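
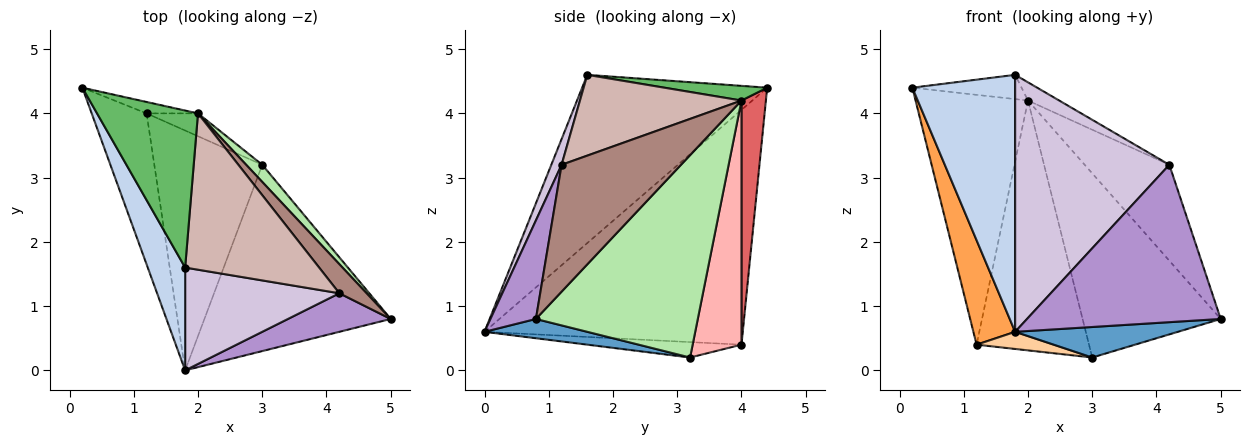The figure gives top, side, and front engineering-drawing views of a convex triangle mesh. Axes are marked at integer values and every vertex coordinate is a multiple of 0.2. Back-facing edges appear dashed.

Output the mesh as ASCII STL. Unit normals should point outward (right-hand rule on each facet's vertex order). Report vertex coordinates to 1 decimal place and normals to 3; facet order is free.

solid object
 facet normal 0.102 -0.161 -0.982
  outer loop
   vertex 3.0 3.2 0.2
   vertex 5.0 0.8 0.8
   vertex 1.8 0.0 0.6
  endloop
 endfacet
 facet normal -0.858 -0.477 0.191
  outer loop
   vertex 1.8 1.6 4.6
   vertex 0.2 4.4 4.4
   vertex 1.8 0.0 0.6
  endloop
 endfacet
 facet normal -0.962 -0.156 -0.225
  outer loop
   vertex 1.2 4.0 0.4
   vertex 1.8 0.0 0.6
   vertex 0.2 4.4 4.4
  endloop
 endfacet
 facet normal -0.141 -0.071 -0.987
  outer loop
   vertex 1.2 4.0 0.4
   vertex 3.0 3.2 0.2
   vertex 1.8 0.0 0.6
  endloop
 endfacet
 facet normal 0.142 0.151 0.978
  outer loop
   vertex 2.0 4.0 4.2
   vertex 0.2 4.4 4.4
   vertex 1.8 1.6 4.6
  endloop
 endfacet
 facet normal 0.759 0.648 0.060
  outer loop
   vertex 2.0 4.0 4.2
   vertex 5.0 0.8 0.8
   vertex 3.0 3.2 0.2
  endloop
 endfacet
 facet normal 0.212 0.976 -0.045
  outer loop
   vertex 2.0 4.0 4.2
   vertex 1.2 4.0 0.4
   vertex 0.2 4.4 4.4
  endloop
 endfacet
 facet normal 0.397 0.914 -0.084
  outer loop
   vertex 2.0 4.0 4.2
   vertex 3.0 3.2 0.2
   vertex 1.2 4.0 0.4
  endloop
 endfacet
 facet normal 0.222 -0.947 0.232
  outer loop
   vertex 4.2 1.2 3.2
   vertex 1.8 0.0 0.6
   vertex 5.0 0.8 0.8
  endloop
 endfacet
 facet normal 0.062 -0.927 0.371
  outer loop
   vertex 4.2 1.2 3.2
   vertex 1.8 1.6 4.6
   vertex 1.8 0.0 0.6
  endloop
 endfacet
 facet normal 0.804 0.570 0.173
  outer loop
   vertex 4.2 1.2 3.2
   vertex 5.0 0.8 0.8
   vertex 2.0 4.0 4.2
  endloop
 endfacet
 facet normal 0.514 0.099 0.852
  outer loop
   vertex 4.2 1.2 3.2
   vertex 2.0 4.0 4.2
   vertex 1.8 1.6 4.6
  endloop
 endfacet
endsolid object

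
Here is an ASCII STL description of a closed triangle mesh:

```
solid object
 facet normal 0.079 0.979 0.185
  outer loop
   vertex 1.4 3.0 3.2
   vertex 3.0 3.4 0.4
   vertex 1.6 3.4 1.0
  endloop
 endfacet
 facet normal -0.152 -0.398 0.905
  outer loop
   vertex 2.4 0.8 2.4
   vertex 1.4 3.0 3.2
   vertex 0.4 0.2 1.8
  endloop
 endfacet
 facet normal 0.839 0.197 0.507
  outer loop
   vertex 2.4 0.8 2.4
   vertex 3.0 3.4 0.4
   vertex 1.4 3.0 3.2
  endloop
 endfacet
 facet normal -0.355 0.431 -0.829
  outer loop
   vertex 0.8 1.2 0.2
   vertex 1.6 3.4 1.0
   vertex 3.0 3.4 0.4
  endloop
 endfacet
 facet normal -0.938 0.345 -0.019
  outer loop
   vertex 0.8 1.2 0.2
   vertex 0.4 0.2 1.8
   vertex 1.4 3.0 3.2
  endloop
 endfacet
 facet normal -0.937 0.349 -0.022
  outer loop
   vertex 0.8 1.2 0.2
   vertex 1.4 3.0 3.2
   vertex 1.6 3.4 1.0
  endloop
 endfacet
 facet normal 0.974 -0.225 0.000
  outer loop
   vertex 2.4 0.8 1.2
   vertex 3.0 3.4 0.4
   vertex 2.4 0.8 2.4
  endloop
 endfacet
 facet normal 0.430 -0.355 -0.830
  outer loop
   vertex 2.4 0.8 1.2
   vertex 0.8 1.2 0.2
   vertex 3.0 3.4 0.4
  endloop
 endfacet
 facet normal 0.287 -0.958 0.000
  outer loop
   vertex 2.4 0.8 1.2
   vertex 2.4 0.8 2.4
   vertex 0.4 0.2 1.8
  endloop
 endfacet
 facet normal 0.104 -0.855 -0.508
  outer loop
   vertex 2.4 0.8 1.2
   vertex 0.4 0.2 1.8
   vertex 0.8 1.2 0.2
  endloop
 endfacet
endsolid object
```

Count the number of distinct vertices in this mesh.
7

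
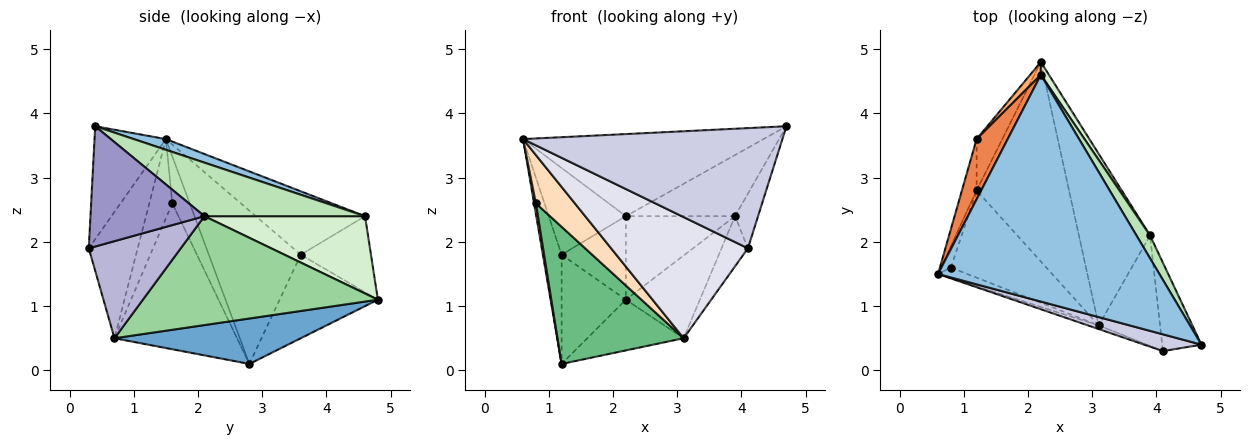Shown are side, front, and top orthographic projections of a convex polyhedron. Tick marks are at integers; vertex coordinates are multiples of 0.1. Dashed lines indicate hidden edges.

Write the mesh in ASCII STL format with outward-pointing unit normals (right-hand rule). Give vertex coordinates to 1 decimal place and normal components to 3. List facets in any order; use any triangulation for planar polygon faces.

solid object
 facet normal 0.430 0.222 -0.875
  outer loop
   vertex 3.1 0.7 0.5
   vertex 1.2 2.8 0.1
   vertex 2.2 4.8 1.1
  endloop
 endfacet
 facet normal 0.045 0.340 0.939
  outer loop
   vertex 2.2 4.6 2.4
   vertex 0.6 1.5 3.6
   vertex 4.7 0.4 3.8
  endloop
 endfacet
 facet normal -0.976 0.199 -0.093
  outer loop
   vertex 1.2 3.6 1.8
   vertex 1.2 2.8 0.1
   vertex 0.6 1.5 3.6
  endloop
 endfacet
 facet normal -0.811 0.530 -0.249
  outer loop
   vertex 1.2 3.6 1.8
   vertex 2.2 4.8 1.1
   vertex 1.2 2.8 0.1
  endloop
 endfacet
 facet normal -0.758 0.535 0.372
  outer loop
   vertex 1.2 3.6 1.8
   vertex 0.6 1.5 3.6
   vertex 2.2 4.6 2.4
  endloop
 endfacet
 facet normal -0.734 0.672 0.103
  outer loop
   vertex 1.2 3.6 1.8
   vertex 2.2 4.6 2.4
   vertex 2.2 4.8 1.1
  endloop
 endfacet
 facet normal -0.973 -0.102 -0.205
  outer loop
   vertex 0.8 1.6 2.6
   vertex 0.6 1.5 3.6
   vertex 1.2 2.8 0.1
  endloop
 endfacet
 facet normal -0.500 -0.846 -0.185
  outer loop
   vertex 0.8 1.6 2.6
   vertex 3.1 0.7 0.5
   vertex 0.6 1.5 3.6
  endloop
 endfacet
 facet normal -0.634 -0.653 -0.415
  outer loop
   vertex 0.8 1.6 2.6
   vertex 1.2 2.8 0.1
   vertex 3.1 0.7 0.5
  endloop
 endfacet
 facet normal 0.810 0.255 -0.529
  outer loop
   vertex 3.9 2.1 2.4
   vertex 3.1 0.7 0.5
   vertex 2.2 4.8 1.1
  endloop
 endfacet
 facet normal 0.809 0.550 0.206
  outer loop
   vertex 3.9 2.1 2.4
   vertex 2.2 4.6 2.4
   vertex 4.7 0.4 3.8
  endloop
 endfacet
 facet normal 0.824 0.560 0.086
  outer loop
   vertex 3.9 2.1 2.4
   vertex 2.2 4.8 1.1
   vertex 2.2 4.6 2.4
  endloop
 endfacet
 facet normal 0.934 0.188 -0.305
  outer loop
   vertex 4.1 0.3 1.9
   vertex 3.9 2.1 2.4
   vertex 4.7 0.4 3.8
  endloop
 endfacet
 facet normal 0.821 0.236 -0.519
  outer loop
   vertex 4.1 0.3 1.9
   vertex 3.1 0.7 0.5
   vertex 3.9 2.1 2.4
  endloop
 endfacet
 facet normal -0.263 -0.956 0.133
  outer loop
   vertex 4.1 0.3 1.9
   vertex 4.7 0.4 3.8
   vertex 0.6 1.5 3.6
  endloop
 endfacet
 facet normal -0.337 -0.941 -0.029
  outer loop
   vertex 4.1 0.3 1.9
   vertex 0.6 1.5 3.6
   vertex 3.1 0.7 0.5
  endloop
 endfacet
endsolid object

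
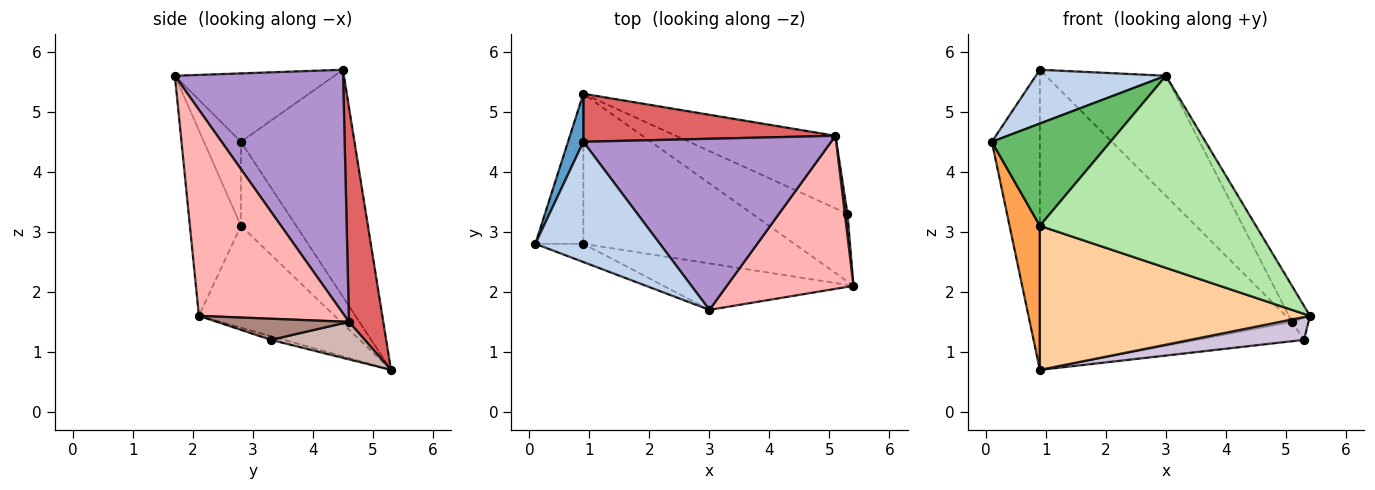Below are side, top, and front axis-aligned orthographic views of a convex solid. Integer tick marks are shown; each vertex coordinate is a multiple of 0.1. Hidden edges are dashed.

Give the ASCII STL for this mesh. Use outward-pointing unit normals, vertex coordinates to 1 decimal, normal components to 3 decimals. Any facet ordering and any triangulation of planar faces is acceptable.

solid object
 facet normal -0.919 0.389 0.062
  outer loop
   vertex 0.9 4.5 5.7
   vertex 0.9 5.3 0.7
   vertex 0.1 2.8 4.5
  endloop
 endfacet
 facet normal -0.448 -0.365 0.816
  outer loop
   vertex 3.0 1.7 5.6
   vertex 0.9 4.5 5.7
   vertex 0.1 2.8 4.5
  endloop
 endfacet
 facet normal -0.784 -0.430 -0.448
  outer loop
   vertex 0.9 2.8 3.1
   vertex 0.1 2.8 4.5
   vertex 0.9 5.3 0.7
  endloop
 endfacet
 facet normal -0.329 -0.654 -0.681
  outer loop
   vertex 0.9 2.8 3.1
   vertex 0.9 5.3 0.7
   vertex 5.4 2.1 1.6
  endloop
 endfacet
 facet normal -0.293 -0.941 -0.168
  outer loop
   vertex 0.9 2.8 3.1
   vertex 3.0 1.7 5.6
   vertex 0.1 2.8 4.5
  endloop
 endfacet
 facet normal -0.224 -0.947 -0.229
  outer loop
   vertex 0.9 2.8 3.1
   vertex 5.4 2.1 1.6
   vertex 3.0 1.7 5.6
  endloop
 endfacet
 facet normal 0.133 0.979 0.157
  outer loop
   vertex 5.1 4.6 1.5
   vertex 0.9 5.3 0.7
   vertex 0.9 4.5 5.7
  endloop
 endfacet
 facet normal 0.846 0.122 0.520
  outer loop
   vertex 5.1 4.6 1.5
   vertex 3.0 1.7 5.6
   vertex 5.4 2.1 1.6
  endloop
 endfacet
 facet normal 0.627 0.447 0.638
  outer loop
   vertex 5.1 4.6 1.5
   vertex 0.9 4.5 5.7
   vertex 3.0 1.7 5.6
  endloop
 endfacet
 facet normal -0.037 -0.319 -0.947
  outer loop
   vertex 5.3 3.3 1.2
   vertex 5.4 2.1 1.6
   vertex 0.9 5.3 0.7
  endloop
 endfacet
 facet normal 0.985 0.123 0.123
  outer loop
   vertex 5.3 3.3 1.2
   vertex 5.1 4.6 1.5
   vertex 5.4 2.1 1.6
  endloop
 endfacet
 facet normal 0.221 0.251 -0.942
  outer loop
   vertex 5.3 3.3 1.2
   vertex 0.9 5.3 0.7
   vertex 5.1 4.6 1.5
  endloop
 endfacet
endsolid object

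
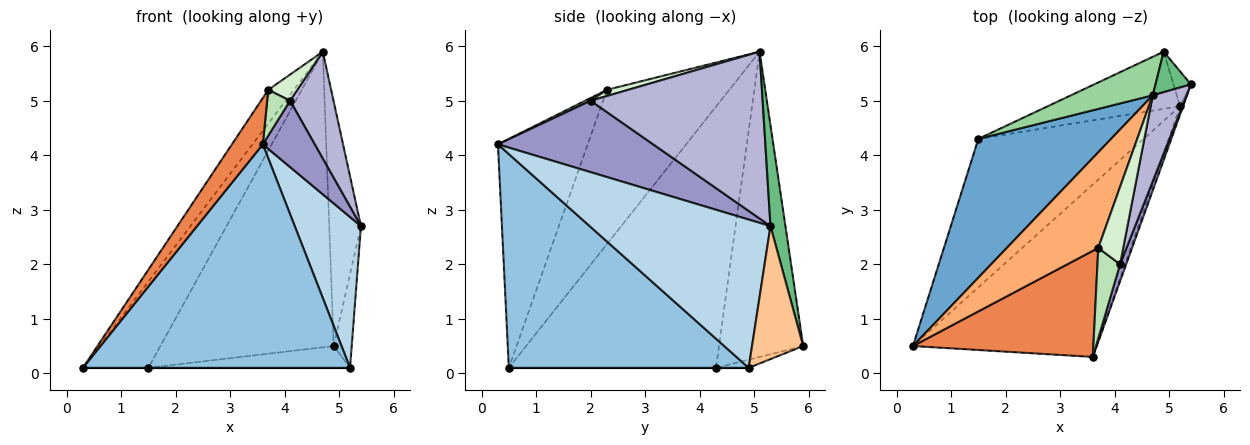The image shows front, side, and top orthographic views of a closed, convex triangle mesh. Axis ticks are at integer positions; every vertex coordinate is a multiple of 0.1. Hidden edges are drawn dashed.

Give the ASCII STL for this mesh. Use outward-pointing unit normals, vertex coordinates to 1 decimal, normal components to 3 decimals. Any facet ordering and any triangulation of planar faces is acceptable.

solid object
 facet normal -0.858 0.271 0.436
  outer loop
   vertex 1.5 4.3 0.1
   vertex 0.3 0.5 0.1
   vertex 4.7 5.1 5.9
  endloop
 endfacet
 facet normal 0.579 -0.645 -0.498
  outer loop
   vertex 5.2 4.9 0.1
   vertex 3.6 0.3 4.2
   vertex 0.3 0.5 0.1
  endloop
 endfacet
 facet normal 0.939 -0.344 -0.019
  outer loop
   vertex 5.2 4.9 0.1
   vertex 5.4 5.3 2.7
   vertex 3.6 0.3 4.2
  endloop
 endfacet
 facet normal 0.000 0.000 -1.000
  outer loop
   vertex 5.2 4.9 0.1
   vertex 0.3 0.5 0.1
   vertex 1.5 4.3 0.1
  endloop
 endfacet
 facet normal -0.758 -0.261 0.598
  outer loop
   vertex 3.7 2.3 5.2
   vertex 0.3 0.5 0.1
   vertex 3.6 0.3 4.2
  endloop
 endfacet
 facet normal -0.847 0.177 0.502
  outer loop
   vertex 3.7 2.3 5.2
   vertex 4.7 5.1 5.9
   vertex 0.3 0.5 0.1
  endloop
 endfacet
 facet normal 0.936 0.330 -0.123
  outer loop
   vertex 4.9 5.9 0.5
   vertex 5.4 5.3 2.7
   vertex 5.2 4.9 0.1
  endloop
 endfacet
 facet normal -0.058 0.356 -0.933
  outer loop
   vertex 4.9 5.9 0.5
   vertex 5.2 4.9 0.1
   vertex 1.5 4.3 0.1
  endloop
 endfacet
 facet normal 0.422 0.895 0.148
  outer loop
   vertex 4.9 5.9 0.5
   vertex 4.7 5.1 5.9
   vertex 5.4 5.3 2.7
  endloop
 endfacet
 facet normal -0.434 0.893 0.116
  outer loop
   vertex 4.9 5.9 0.5
   vertex 1.5 4.3 0.1
   vertex 4.7 5.1 5.9
  endloop
 endfacet
 facet normal 0.107 -0.449 0.887
  outer loop
   vertex 4.1 2.0 5.0
   vertex 3.7 2.3 5.2
   vertex 3.6 0.3 4.2
  endloop
 endfacet
 facet normal 0.227 -0.312 0.923
  outer loop
   vertex 4.1 2.0 5.0
   vertex 4.7 5.1 5.9
   vertex 3.7 2.3 5.2
  endloop
 endfacet
 facet normal 0.945 -0.316 0.081
  outer loop
   vertex 4.1 2.0 5.0
   vertex 3.6 0.3 4.2
   vertex 5.4 5.3 2.7
  endloop
 endfacet
 facet normal 0.951 -0.240 0.193
  outer loop
   vertex 4.1 2.0 5.0
   vertex 5.4 5.3 2.7
   vertex 4.7 5.1 5.9
  endloop
 endfacet
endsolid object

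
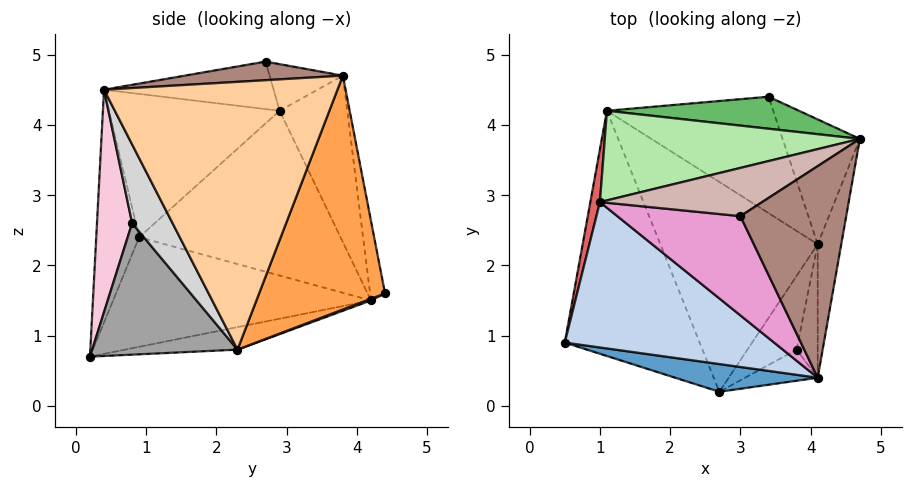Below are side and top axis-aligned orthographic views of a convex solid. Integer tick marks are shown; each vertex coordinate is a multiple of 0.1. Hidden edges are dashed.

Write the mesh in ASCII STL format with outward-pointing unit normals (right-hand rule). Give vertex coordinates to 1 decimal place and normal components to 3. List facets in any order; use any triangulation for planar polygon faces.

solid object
 facet normal -0.209 -0.969 0.128
  outer loop
   vertex 4.1 0.4 4.5
   vertex 0.5 0.9 2.4
   vertex 2.7 0.2 0.7
  endloop
 endfacet
 facet normal -0.484 -0.515 0.707
  outer loop
   vertex 1.0 2.9 4.2
   vertex 0.5 0.9 2.4
   vertex 4.1 0.4 4.5
  endloop
 endfacet
 facet normal 0.870 0.400 -0.288
  outer loop
   vertex 4.1 2.3 0.8
   vertex 3.4 4.4 1.6
   vertex 4.7 3.8 4.7
  endloop
 endfacet
 facet normal 0.982 -0.168 -0.086
  outer loop
   vertex 4.1 2.3 0.8
   vertex 4.7 3.8 4.7
   vertex 4.1 0.4 4.5
  endloop
 endfacet
 facet normal -0.094 0.969 0.227
  outer loop
   vertex 1.1 4.2 1.5
   vertex 4.7 3.8 4.7
   vertex 3.4 4.4 1.6
  endloop
 endfacet
 facet normal -0.268 0.872 0.410
  outer loop
   vertex 1.1 4.2 1.5
   vertex 1.0 2.9 4.2
   vertex 4.7 3.8 4.7
  endloop
 endfacet
 facet normal -0.979 0.194 0.057
  outer loop
   vertex 1.1 4.2 1.5
   vertex 0.5 0.9 2.4
   vertex 1.0 2.9 4.2
  endloop
 endfacet
 facet normal -0.628 -0.097 -0.772
  outer loop
   vertex 1.1 4.2 1.5
   vertex 2.7 0.2 0.7
   vertex 0.5 0.9 2.4
  endloop
 endfacet
 facet normal -0.140 0.140 -0.980
  outer loop
   vertex 1.1 4.2 1.5
   vertex 4.1 2.3 0.8
   vertex 2.7 0.2 0.7
  endloop
 endfacet
 facet normal 0.009 0.359 -0.933
  outer loop
   vertex 1.1 4.2 1.5
   vertex 3.4 4.4 1.6
   vertex 4.1 2.3 0.8
  endloop
 endfacet
 facet normal 0.172 -0.088 0.981
  outer loop
   vertex 3.0 2.7 4.9
   vertex 4.1 0.4 4.5
   vertex 4.7 3.8 4.7
  endloop
 endfacet
 facet normal -0.237 0.516 0.824
  outer loop
   vertex 3.0 2.7 4.9
   vertex 4.7 3.8 4.7
   vertex 1.0 2.9 4.2
  endloop
 endfacet
 facet normal -0.341 -0.317 0.885
  outer loop
   vertex 3.0 2.7 4.9
   vertex 1.0 2.9 4.2
   vertex 4.1 0.4 4.5
  endloop
 endfacet
 facet normal 0.757 -0.605 -0.247
  outer loop
   vertex 3.8 0.8 2.6
   vertex 4.1 0.4 4.5
   vertex 2.7 0.2 0.7
  endloop
 endfacet
 facet normal 0.800 -0.519 -0.299
  outer loop
   vertex 3.8 0.8 2.6
   vertex 2.7 0.2 0.7
   vertex 4.1 2.3 0.8
  endloop
 endfacet
 facet normal 0.863 -0.450 -0.231
  outer loop
   vertex 3.8 0.8 2.6
   vertex 4.1 2.3 0.8
   vertex 4.1 0.4 4.5
  endloop
 endfacet
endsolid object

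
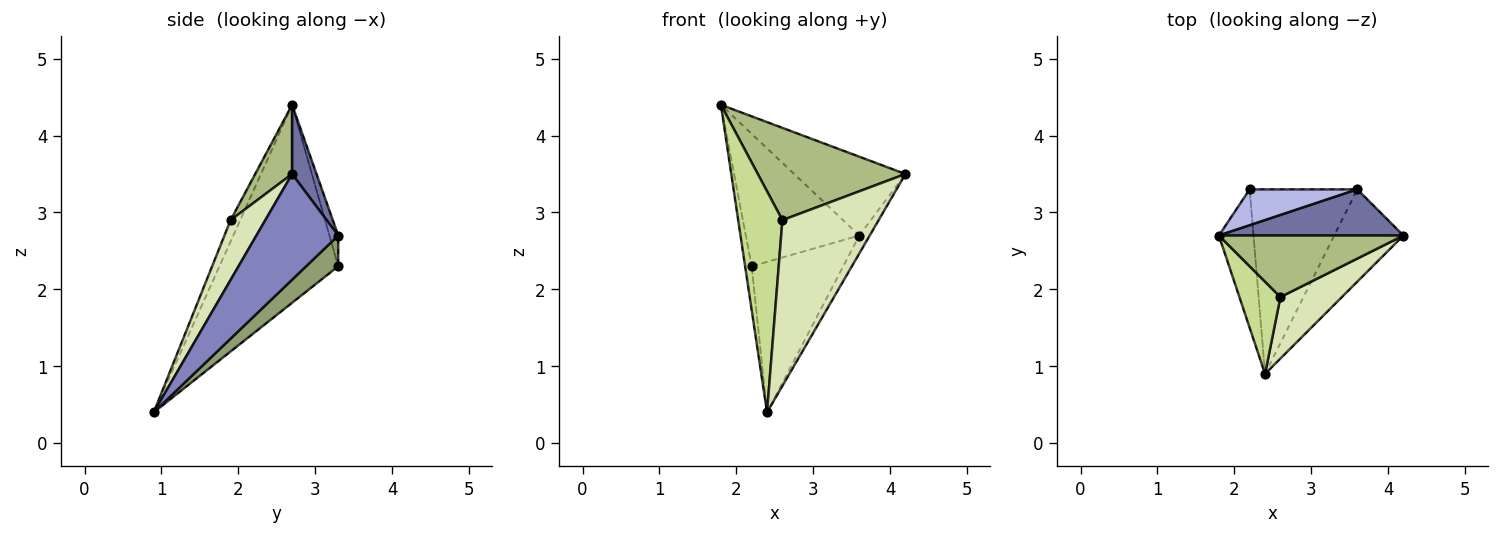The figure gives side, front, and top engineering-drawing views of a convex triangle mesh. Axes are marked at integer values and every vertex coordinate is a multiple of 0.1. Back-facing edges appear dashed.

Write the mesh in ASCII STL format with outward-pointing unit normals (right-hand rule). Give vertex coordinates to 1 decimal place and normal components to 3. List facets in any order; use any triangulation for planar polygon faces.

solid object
 facet normal 0.186 0.848 0.496
  outer loop
   vertex 3.6 3.3 2.7
   vertex 1.8 2.7 4.4
   vertex 4.2 2.7 3.5
  endloop
 endfacet
 facet normal 0.832 0.106 -0.545
  outer loop
   vertex 3.6 3.3 2.7
   vertex 4.2 2.7 3.5
   vertex 2.4 0.9 0.4
  endloop
 endfacet
 facet normal -0.984 0.054 -0.172
  outer loop
   vertex 2.2 3.3 2.3
   vertex 2.4 0.9 0.4
   vertex 1.8 2.7 4.4
  endloop
 endfacet
 facet normal -0.075 0.963 0.261
  outer loop
   vertex 2.2 3.3 2.3
   vertex 1.8 2.7 4.4
   vertex 3.6 3.3 2.7
  endloop
 endfacet
 facet normal 0.216 0.617 -0.757
  outer loop
   vertex 2.2 3.3 2.3
   vertex 3.6 3.3 2.7
   vertex 2.4 0.9 0.4
  endloop
 endfacet
 facet normal 0.204 -0.815 0.543
  outer loop
   vertex 2.6 1.9 2.9
   vertex 4.2 2.7 3.5
   vertex 1.8 2.7 4.4
  endloop
 endfacet
 facet normal -0.197 -0.905 0.378
  outer loop
   vertex 2.6 1.9 2.9
   vertex 1.8 2.7 4.4
   vertex 2.4 0.9 0.4
  endloop
 endfacet
 facet normal 0.320 -0.888 0.330
  outer loop
   vertex 2.6 1.9 2.9
   vertex 2.4 0.9 0.4
   vertex 4.2 2.7 3.5
  endloop
 endfacet
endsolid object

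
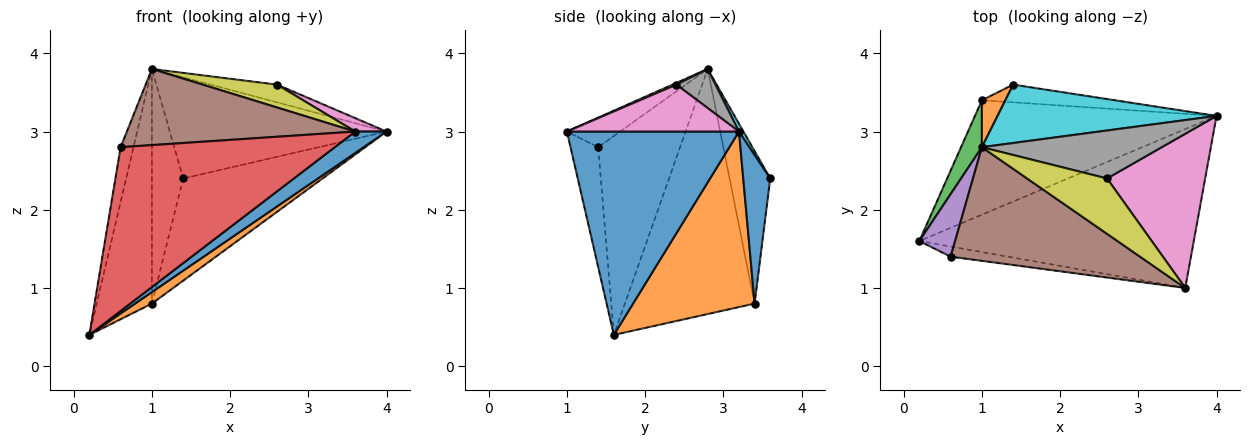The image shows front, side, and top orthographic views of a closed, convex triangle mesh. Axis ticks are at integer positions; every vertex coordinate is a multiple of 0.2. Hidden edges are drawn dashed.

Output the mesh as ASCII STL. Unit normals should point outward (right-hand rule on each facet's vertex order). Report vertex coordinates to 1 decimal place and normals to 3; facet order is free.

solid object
 facet normal 0.592 -0.108 -0.799
  outer loop
   vertex 3.6 1.0 3.0
   vertex 0.2 1.6 0.4
   vertex 4.0 3.2 3.0
  endloop
 endfacet
 facet normal 0.586 -0.081 -0.806
  outer loop
   vertex 1.0 3.4 0.8
   vertex 4.0 3.2 3.0
   vertex 0.2 1.6 0.4
  endloop
 endfacet
 facet normal -0.917 0.390 0.078
  outer loop
   vertex 1.0 3.4 0.8
   vertex 0.2 1.6 0.4
   vertex 1.0 2.8 3.8
  endloop
 endfacet
 facet normal -0.128 -0.990 -0.061
  outer loop
   vertex 0.6 1.4 2.8
   vertex 0.2 1.6 0.4
   vertex 3.6 1.0 3.0
  endloop
 endfacet
 facet normal -0.973 0.153 0.175
  outer loop
   vertex 0.6 1.4 2.8
   vertex 1.0 2.8 3.8
   vertex 0.2 1.6 0.4
  endloop
 endfacet
 facet normal -0.129 -0.552 0.824
  outer loop
   vertex 0.6 1.4 2.8
   vertex 3.6 1.0 3.0
   vertex 1.0 2.8 3.8
  endloop
 endfacet
 facet normal 0.430 -0.078 0.899
  outer loop
   vertex 2.6 2.4 3.6
   vertex 3.6 1.0 3.0
   vertex 4.0 3.2 3.0
  endloop
 endfacet
 facet normal 0.200 0.340 0.919
  outer loop
   vertex 2.6 2.4 3.6
   vertex 4.0 3.2 3.0
   vertex 1.0 2.8 3.8
  endloop
 endfacet
 facet normal 0.020 -0.382 0.924
  outer loop
   vertex 2.6 2.4 3.6
   vertex 1.0 2.8 3.8
   vertex 3.6 1.0 3.0
  endloop
 endfacet
 facet normal 0.018 0.866 0.500
  outer loop
   vertex 1.4 3.6 2.4
   vertex 1.0 2.8 3.8
   vertex 4.0 3.2 3.0
  endloop
 endfacet
 facet normal 0.188 0.968 -0.168
  outer loop
   vertex 1.4 3.6 2.4
   vertex 4.0 3.2 3.0
   vertex 1.0 3.4 0.8
  endloop
 endfacet
 facet normal -0.787 0.605 0.121
  outer loop
   vertex 1.4 3.6 2.4
   vertex 1.0 3.4 0.8
   vertex 1.0 2.8 3.8
  endloop
 endfacet
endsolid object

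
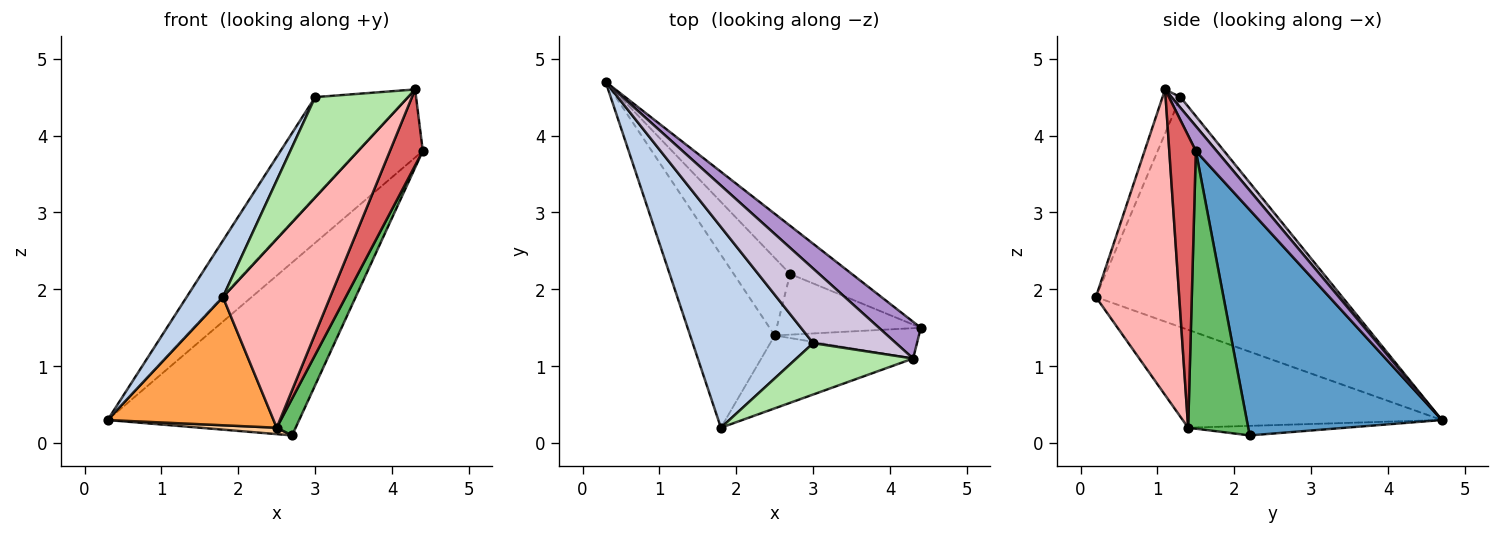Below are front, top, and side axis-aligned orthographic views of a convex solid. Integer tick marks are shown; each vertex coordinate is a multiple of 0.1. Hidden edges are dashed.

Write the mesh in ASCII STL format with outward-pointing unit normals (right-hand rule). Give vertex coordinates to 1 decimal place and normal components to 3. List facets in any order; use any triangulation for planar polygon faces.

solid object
 facet normal 0.700 0.688 -0.192
  outer loop
   vertex 2.7 2.2 0.1
   vertex 0.3 4.7 0.3
   vertex 4.4 1.5 3.8
  endloop
 endfacet
 facet normal -0.878 -0.129 0.460
  outer loop
   vertex 3.0 1.3 4.5
   vertex 0.3 4.7 0.3
   vertex 1.8 0.2 1.9
  endloop
 endfacet
 facet normal -0.681 -0.436 -0.588
  outer loop
   vertex 2.5 1.4 0.2
   vertex 1.8 0.2 1.9
   vertex 0.3 4.7 0.3
  endloop
 endfacet
 facet normal -0.166 -0.081 -0.983
  outer loop
   vertex 2.5 1.4 0.2
   vertex 0.3 4.7 0.3
   vertex 2.7 2.2 0.1
  endloop
 endfacet
 facet normal 0.855 -0.269 -0.444
  outer loop
   vertex 2.5 1.4 0.2
   vertex 2.7 2.2 0.1
   vertex 4.4 1.5 3.8
  endloop
 endfacet
 facet normal -0.170 -0.877 0.449
  outer loop
   vertex 4.3 1.1 4.6
   vertex 3.0 1.3 4.5
   vertex 1.8 0.2 1.9
  endloop
 endfacet
 facet normal 0.600 -0.743 -0.296
  outer loop
   vertex 4.3 1.1 4.6
   vertex 2.5 1.4 0.2
   vertex 4.4 1.5 3.8
  endloop
 endfacet
 facet normal 0.587 -0.755 -0.292
  outer loop
   vertex 4.3 1.1 4.6
   vertex 1.8 0.2 1.9
   vertex 2.5 1.4 0.2
  endloop
 endfacet
 facet normal 0.271 0.847 0.457
  outer loop
   vertex 4.3 1.1 4.6
   vertex 4.4 1.5 3.8
   vertex 0.3 4.7 0.3
  endloop
 endfacet
 facet normal 0.077 0.799 0.597
  outer loop
   vertex 4.3 1.1 4.6
   vertex 0.3 4.7 0.3
   vertex 3.0 1.3 4.5
  endloop
 endfacet
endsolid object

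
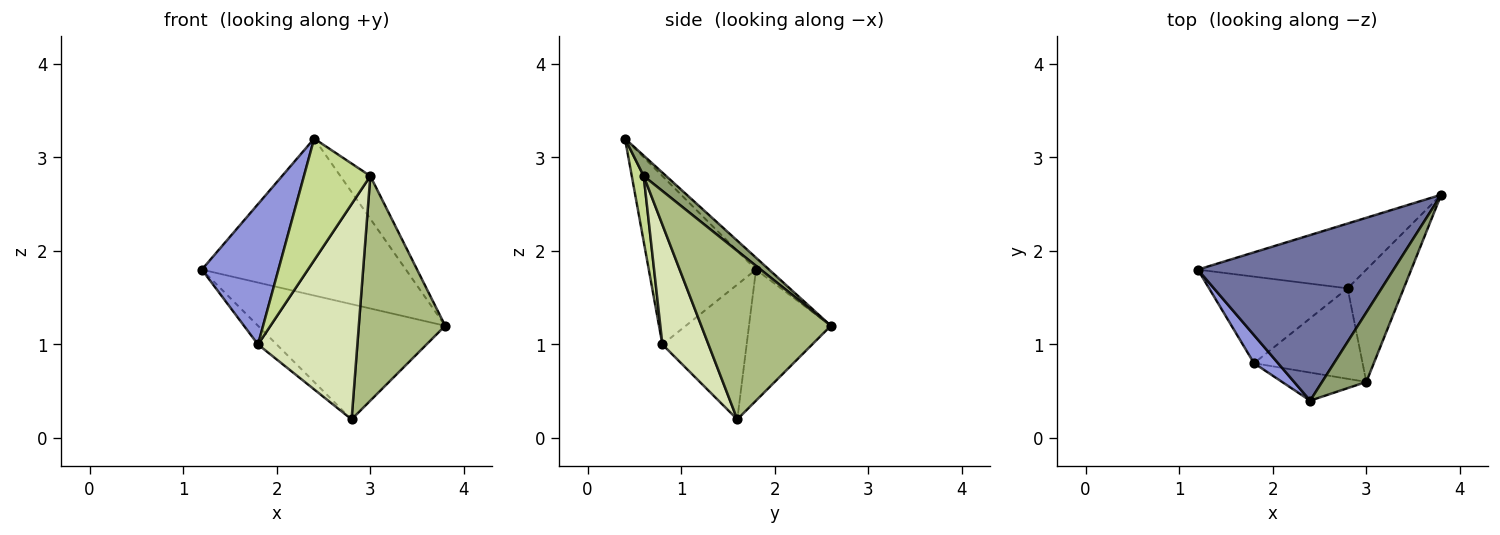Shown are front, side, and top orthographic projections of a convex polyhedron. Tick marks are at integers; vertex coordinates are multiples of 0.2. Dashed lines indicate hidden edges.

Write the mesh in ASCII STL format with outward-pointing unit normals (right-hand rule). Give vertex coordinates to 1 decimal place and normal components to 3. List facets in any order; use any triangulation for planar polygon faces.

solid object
 facet normal -0.044 0.687 0.725
  outer loop
   vertex 2.4 0.4 3.2
   vertex 3.8 2.6 1.2
   vertex 1.2 1.8 1.8
  endloop
 endfacet
 facet normal -0.356 0.814 -0.458
  outer loop
   vertex 2.8 1.6 0.2
   vertex 1.2 1.8 1.8
   vertex 3.8 2.6 1.2
  endloop
 endfacet
 facet normal -0.808 -0.577 0.115
  outer loop
   vertex 1.8 0.8 1.0
   vertex 2.4 0.4 3.2
   vertex 1.2 1.8 1.8
  endloop
 endfacet
 facet normal -0.689 0.153 -0.708
  outer loop
   vertex 1.8 0.8 1.0
   vertex 1.2 1.8 1.8
   vertex 2.8 1.6 0.2
  endloop
 endfacet
 facet normal 0.366 0.488 0.793
  outer loop
   vertex 3.0 0.6 2.8
   vertex 3.8 2.6 1.2
   vertex 2.4 0.4 3.2
  endloop
 endfacet
 facet normal 0.802 -0.535 -0.267
  outer loop
   vertex 3.0 0.6 2.8
   vertex 2.8 1.6 0.2
   vertex 3.8 2.6 1.2
  endloop
 endfacet
 facet normal 0.172 -0.960 -0.221
  outer loop
   vertex 3.0 0.6 2.8
   vertex 2.4 0.4 3.2
   vertex 1.8 0.8 1.0
  endloop
 endfacet
 facet normal 0.393 -0.848 -0.356
  outer loop
   vertex 3.0 0.6 2.8
   vertex 1.8 0.8 1.0
   vertex 2.8 1.6 0.2
  endloop
 endfacet
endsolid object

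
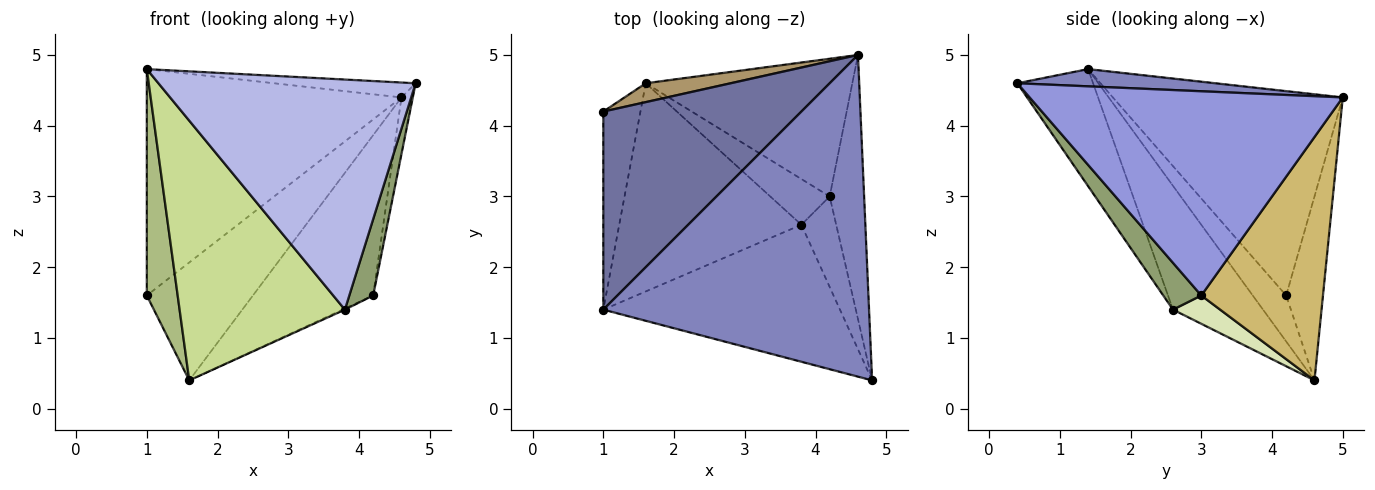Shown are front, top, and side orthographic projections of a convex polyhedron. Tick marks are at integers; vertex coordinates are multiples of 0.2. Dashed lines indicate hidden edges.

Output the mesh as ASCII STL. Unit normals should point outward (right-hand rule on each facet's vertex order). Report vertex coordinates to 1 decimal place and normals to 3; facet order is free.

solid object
 facet normal -0.562 0.622 0.545
  outer loop
   vertex 1.0 1.4 4.8
   vertex 4.6 5.0 4.4
   vertex 1.0 4.2 1.6
  endloop
 endfacet
 facet normal 0.065 0.046 0.997
  outer loop
   vertex 1.0 1.4 4.8
   vertex 4.8 0.4 4.6
   vertex 4.6 5.0 4.4
  endloop
 endfacet
 facet normal 0.985 0.036 -0.166
  outer loop
   vertex 4.2 3.0 1.6
   vertex 4.6 5.0 4.4
   vertex 4.8 0.4 4.6
  endloop
 endfacet
 facet normal -0.245 -0.833 -0.496
  outer loop
   vertex 3.8 2.6 1.4
   vertex 4.8 0.4 4.6
   vertex 1.0 1.4 4.8
  endloop
 endfacet
 facet normal 0.716 -0.450 -0.533
  outer loop
   vertex 3.8 2.6 1.4
   vertex 4.2 3.0 1.6
   vertex 4.8 0.4 4.6
  endloop
 endfacet
 facet normal -0.632 -0.583 -0.510
  outer loop
   vertex 1.6 4.6 0.4
   vertex 1.0 1.4 4.8
   vertex 1.0 4.2 1.6
  endloop
 endfacet
 facet normal -0.391 -0.718 -0.576
  outer loop
   vertex 1.6 4.6 0.4
   vertex 3.8 2.6 1.4
   vertex 1.0 1.4 4.8
  endloop
 endfacet
 facet normal 0.430 0.021 -0.903
  outer loop
   vertex 1.6 4.6 0.4
   vertex 4.2 3.0 1.6
   vertex 3.8 2.6 1.4
  endloop
 endfacet
 facet normal -0.324 0.934 0.149
  outer loop
   vertex 1.6 4.6 0.4
   vertex 1.0 4.2 1.6
   vertex 4.6 5.0 4.4
  endloop
 endfacet
 facet normal 0.609 0.602 -0.517
  outer loop
   vertex 1.6 4.6 0.4
   vertex 4.6 5.0 4.4
   vertex 4.2 3.0 1.6
  endloop
 endfacet
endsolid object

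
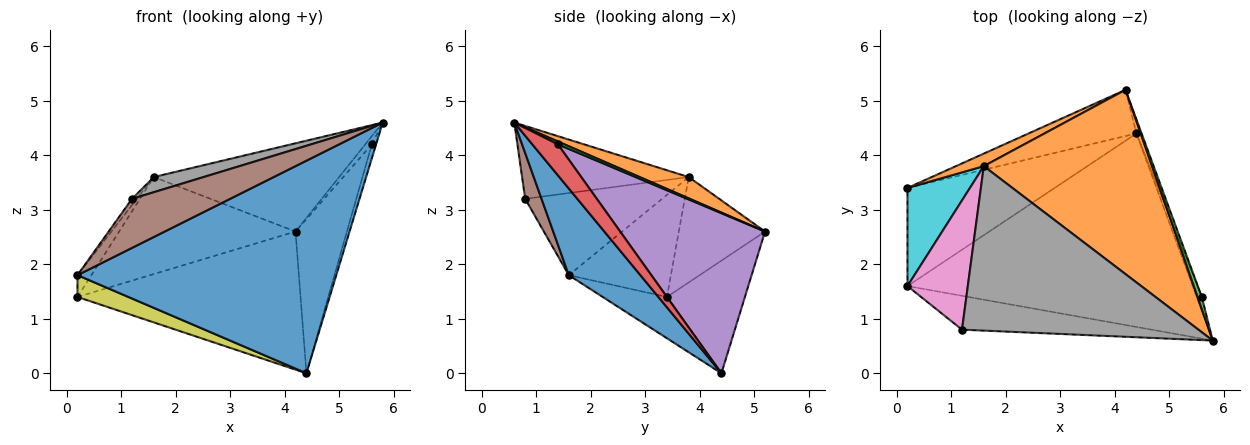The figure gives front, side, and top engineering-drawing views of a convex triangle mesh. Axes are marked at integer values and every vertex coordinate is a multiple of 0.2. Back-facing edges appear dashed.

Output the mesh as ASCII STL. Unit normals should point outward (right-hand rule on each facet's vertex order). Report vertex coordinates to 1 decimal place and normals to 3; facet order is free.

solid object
 facet normal 0.200 -0.725 -0.659
  outer loop
   vertex 4.4 4.4 0.0
   vertex 5.8 0.6 4.6
   vertex 0.2 1.6 1.8
  endloop
 endfacet
 facet normal 0.114 0.429 0.896
  outer loop
   vertex 1.6 3.8 3.6
   vertex 5.8 0.6 4.6
   vertex 4.2 5.2 2.6
  endloop
 endfacet
 facet normal 0.485 0.485 0.728
  outer loop
   vertex 5.6 1.4 4.2
   vertex 4.2 5.2 2.6
   vertex 5.8 0.6 4.6
  endloop
 endfacet
 facet normal 0.973 0.162 -0.162
  outer loop
   vertex 5.6 1.4 4.2
   vertex 5.8 0.6 4.6
   vertex 4.4 4.4 0.0
  endloop
 endfacet
 facet normal 0.942 0.334 -0.030
  outer loop
   vertex 5.6 1.4 4.2
   vertex 4.4 4.4 0.0
   vertex 4.2 5.2 2.6
  endloop
 endfacet
 facet normal 0.136 -0.815 -0.563
  outer loop
   vertex 1.2 0.8 3.2
   vertex 0.2 1.6 1.8
   vertex 5.8 0.6 4.6
  endloop
 endfacet
 facet normal -0.806 0.029 0.592
  outer loop
   vertex 1.2 0.8 3.2
   vertex 1.6 3.8 3.6
   vertex 0.2 1.6 1.8
  endloop
 endfacet
 facet normal -0.294 -0.088 0.952
  outer loop
   vertex 1.2 0.8 3.2
   vertex 5.8 0.6 4.6
   vertex 1.6 3.8 3.6
  endloop
 endfacet
 facet normal -0.264 -0.209 -0.942
  outer loop
   vertex 0.2 3.4 1.4
   vertex 4.4 4.4 0.0
   vertex 0.2 1.6 1.8
  endloop
 endfacet
 facet normal -0.847 0.115 0.518
  outer loop
   vertex 0.2 3.4 1.4
   vertex 0.2 1.6 1.8
   vertex 1.6 3.8 3.6
  endloop
 endfacet
 facet normal -0.315 0.900 -0.301
  outer loop
   vertex 0.2 3.4 1.4
   vertex 4.2 5.2 2.6
   vertex 4.4 4.4 0.0
  endloop
 endfacet
 facet normal -0.436 0.892 0.115
  outer loop
   vertex 0.2 3.4 1.4
   vertex 1.6 3.8 3.6
   vertex 4.2 5.2 2.6
  endloop
 endfacet
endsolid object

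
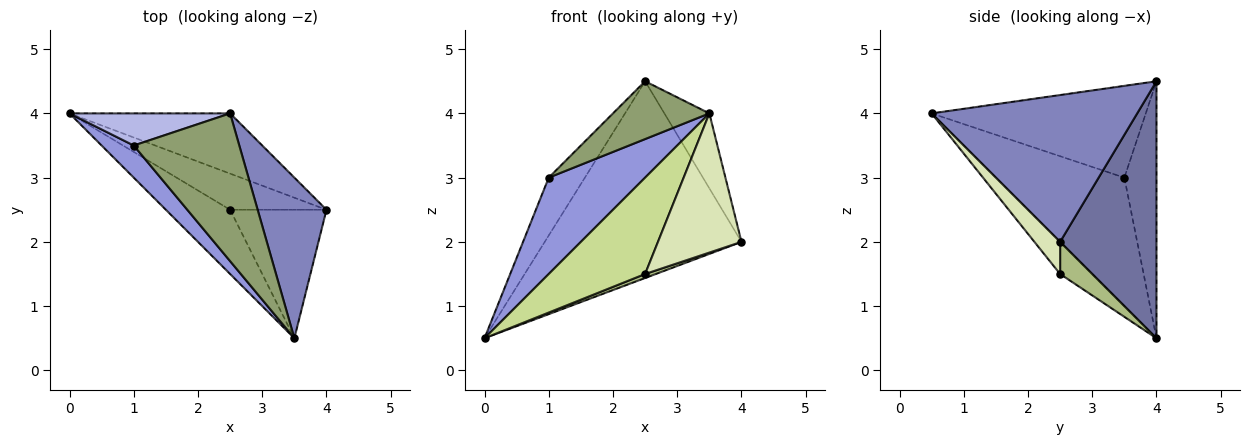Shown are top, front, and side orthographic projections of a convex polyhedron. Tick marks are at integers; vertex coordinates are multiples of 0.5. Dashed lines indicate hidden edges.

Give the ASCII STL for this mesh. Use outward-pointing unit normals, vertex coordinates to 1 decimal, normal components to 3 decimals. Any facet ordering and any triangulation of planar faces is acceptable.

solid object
 facet normal 0.424 0.866 -0.265
  outer loop
   vertex 2.5 4.0 4.5
   vertex 4.0 2.5 2.0
   vertex 0.0 4.0 0.5
  endloop
 endfacet
 facet normal 0.888 0.194 0.416
  outer loop
   vertex 2.5 4.0 4.5
   vertex 3.5 0.5 4.0
   vertex 4.0 2.5 2.0
  endloop
 endfacet
 facet normal -0.784 -0.588 0.196
  outer loop
   vertex 1.0 3.5 3.0
   vertex 0.0 4.0 0.5
   vertex 3.5 0.5 4.0
  endloop
 endfacet
 facet normal -0.614 0.690 0.383
  outer loop
   vertex 1.0 3.5 3.0
   vertex 2.5 4.0 4.5
   vertex 0.0 4.0 0.5
  endloop
 endfacet
 facet normal -0.629 -0.283 0.724
  outer loop
   vertex 1.0 3.5 3.0
   vertex 3.5 0.5 4.0
   vertex 2.5 4.0 4.5
  endloop
 endfacet
 facet normal 0.314 -0.105 -0.943
  outer loop
   vertex 2.5 2.5 1.5
   vertex 0.0 4.0 0.5
   vertex 4.0 2.5 2.0
  endloop
 endfacet
 facet normal -0.267 -0.802 -0.535
  outer loop
   vertex 2.5 2.5 1.5
   vertex 3.5 0.5 4.0
   vertex 0.0 4.0 0.5
  endloop
 endfacet
 facet normal 0.221 -0.717 -0.662
  outer loop
   vertex 2.5 2.5 1.5
   vertex 4.0 2.5 2.0
   vertex 3.5 0.5 4.0
  endloop
 endfacet
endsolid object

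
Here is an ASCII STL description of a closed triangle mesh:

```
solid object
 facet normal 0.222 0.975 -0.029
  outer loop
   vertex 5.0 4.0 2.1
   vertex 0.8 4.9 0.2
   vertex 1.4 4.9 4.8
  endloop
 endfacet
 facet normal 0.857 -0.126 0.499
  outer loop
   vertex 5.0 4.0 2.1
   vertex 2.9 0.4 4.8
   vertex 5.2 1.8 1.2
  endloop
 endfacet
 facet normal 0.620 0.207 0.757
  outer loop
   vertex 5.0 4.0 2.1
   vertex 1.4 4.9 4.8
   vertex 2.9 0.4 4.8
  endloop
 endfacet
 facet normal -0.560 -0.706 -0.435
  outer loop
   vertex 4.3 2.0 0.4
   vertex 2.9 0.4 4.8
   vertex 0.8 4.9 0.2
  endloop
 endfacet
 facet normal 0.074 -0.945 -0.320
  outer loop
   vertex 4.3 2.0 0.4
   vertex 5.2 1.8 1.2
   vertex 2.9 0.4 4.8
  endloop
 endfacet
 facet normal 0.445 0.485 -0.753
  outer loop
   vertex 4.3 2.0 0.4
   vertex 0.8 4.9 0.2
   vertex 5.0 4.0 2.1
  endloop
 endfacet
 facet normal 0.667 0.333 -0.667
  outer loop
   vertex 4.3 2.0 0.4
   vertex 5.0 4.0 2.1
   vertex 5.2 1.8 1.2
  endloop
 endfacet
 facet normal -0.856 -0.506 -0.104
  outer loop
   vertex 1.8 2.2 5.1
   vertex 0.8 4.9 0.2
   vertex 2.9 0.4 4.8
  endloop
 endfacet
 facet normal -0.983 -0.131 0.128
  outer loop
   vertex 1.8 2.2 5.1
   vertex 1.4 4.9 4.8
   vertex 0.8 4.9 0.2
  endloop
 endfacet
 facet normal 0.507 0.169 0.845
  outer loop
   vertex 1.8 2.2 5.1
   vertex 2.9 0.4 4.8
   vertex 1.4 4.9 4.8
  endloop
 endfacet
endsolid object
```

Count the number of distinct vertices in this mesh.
7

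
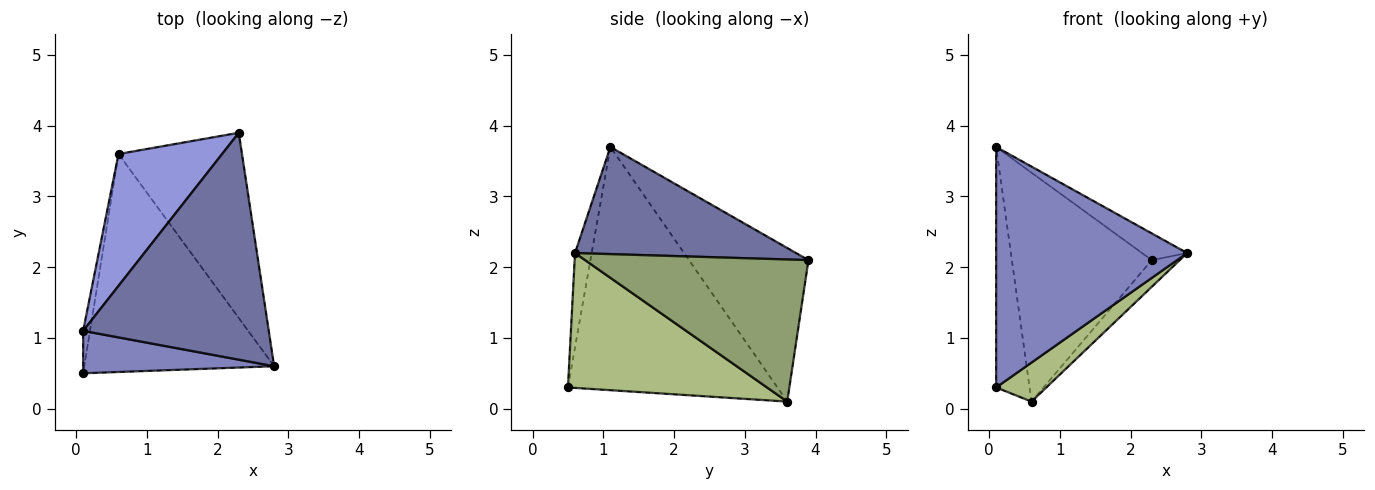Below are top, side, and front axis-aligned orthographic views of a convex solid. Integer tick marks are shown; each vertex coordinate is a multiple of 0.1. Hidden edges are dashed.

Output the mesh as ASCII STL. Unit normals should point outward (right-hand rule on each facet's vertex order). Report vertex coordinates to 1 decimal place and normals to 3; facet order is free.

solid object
 facet normal 0.497 0.101 0.862
  outer loop
   vertex 2.3 3.9 2.1
   vertex 0.1 1.1 3.7
   vertex 2.8 0.6 2.2
  endloop
 endfacet
 facet normal -0.086 -0.981 0.173
  outer loop
   vertex 0.1 0.5 0.3
   vertex 2.8 0.6 2.2
   vertex 0.1 1.1 3.7
  endloop
 endfacet
 facet normal -0.595 0.697 0.401
  outer loop
   vertex 0.6 3.6 0.1
   vertex 0.1 1.1 3.7
   vertex 2.3 3.9 2.1
  endloop
 endfacet
 facet normal -0.987 0.157 -0.028
  outer loop
   vertex 0.6 3.6 0.1
   vertex 0.1 0.5 0.3
   vertex 0.1 1.1 3.7
  endloop
 endfacet
 facet normal 0.752 0.094 -0.653
  outer loop
   vertex 0.6 3.6 0.1
   vertex 2.3 3.9 2.1
   vertex 2.8 0.6 2.2
  endloop
 endfacet
 facet normal 0.573 -0.144 -0.807
  outer loop
   vertex 0.6 3.6 0.1
   vertex 2.8 0.6 2.2
   vertex 0.1 0.5 0.3
  endloop
 endfacet
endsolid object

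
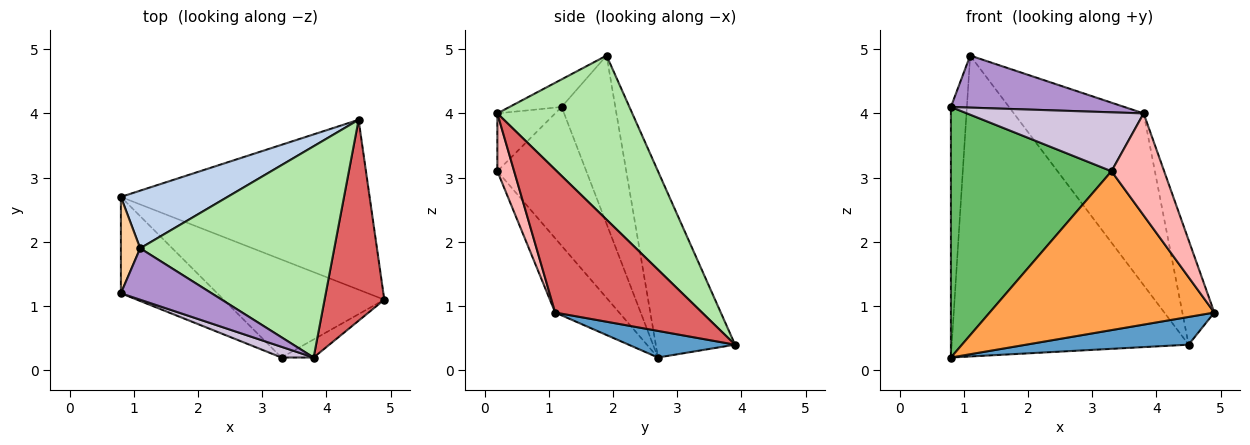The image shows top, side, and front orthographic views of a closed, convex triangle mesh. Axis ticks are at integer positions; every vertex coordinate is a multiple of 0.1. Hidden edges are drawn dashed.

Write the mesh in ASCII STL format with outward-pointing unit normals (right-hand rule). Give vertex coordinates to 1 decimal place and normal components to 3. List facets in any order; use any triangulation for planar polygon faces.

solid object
 facet normal 0.105 -0.160 -0.981
  outer loop
   vertex 4.5 3.9 0.4
   vertex 4.9 1.1 0.9
   vertex 0.8 2.7 0.2
  endloop
 endfacet
 facet normal -0.312 0.933 0.179
  outer loop
   vertex 1.1 1.9 4.9
   vertex 4.5 3.9 0.4
   vertex 0.8 2.7 0.2
  endloop
 endfacet
 facet normal -0.236 -0.827 -0.510
  outer loop
   vertex 3.3 0.2 3.1
   vertex 0.8 2.7 0.2
   vertex 4.9 1.1 0.9
  endloop
 endfacet
 facet normal -0.953 0.284 0.109
  outer loop
   vertex 0.8 1.2 4.1
   vertex 1.1 1.9 4.9
   vertex 0.8 2.7 0.2
  endloop
 endfacet
 facet normal -0.459 -0.829 -0.319
  outer loop
   vertex 0.8 1.2 4.1
   vertex 0.8 2.7 0.2
   vertex 3.3 0.2 3.1
  endloop
 endfacet
 facet normal 0.548 0.528 0.649
  outer loop
   vertex 3.8 0.2 4.0
   vertex 4.5 3.9 0.4
   vertex 1.1 1.9 4.9
  endloop
 endfacet
 facet normal 0.905 0.197 0.378
  outer loop
   vertex 3.8 0.2 4.0
   vertex 4.9 1.1 0.9
   vertex 4.5 3.9 0.4
  endloop
 endfacet
 facet normal 0.300 -0.939 -0.166
  outer loop
   vertex 3.8 0.2 4.0
   vertex 3.3 0.2 3.1
   vertex 4.9 1.1 0.9
  endloop
 endfacet
 facet normal -0.209 -0.696 0.687
  outer loop
   vertex 3.8 0.2 4.0
   vertex 1.1 1.9 4.9
   vertex 0.8 1.2 4.1
  endloop
 endfacet
 facet normal -0.306 -0.937 0.170
  outer loop
   vertex 3.8 0.2 4.0
   vertex 0.8 1.2 4.1
   vertex 3.3 0.2 3.1
  endloop
 endfacet
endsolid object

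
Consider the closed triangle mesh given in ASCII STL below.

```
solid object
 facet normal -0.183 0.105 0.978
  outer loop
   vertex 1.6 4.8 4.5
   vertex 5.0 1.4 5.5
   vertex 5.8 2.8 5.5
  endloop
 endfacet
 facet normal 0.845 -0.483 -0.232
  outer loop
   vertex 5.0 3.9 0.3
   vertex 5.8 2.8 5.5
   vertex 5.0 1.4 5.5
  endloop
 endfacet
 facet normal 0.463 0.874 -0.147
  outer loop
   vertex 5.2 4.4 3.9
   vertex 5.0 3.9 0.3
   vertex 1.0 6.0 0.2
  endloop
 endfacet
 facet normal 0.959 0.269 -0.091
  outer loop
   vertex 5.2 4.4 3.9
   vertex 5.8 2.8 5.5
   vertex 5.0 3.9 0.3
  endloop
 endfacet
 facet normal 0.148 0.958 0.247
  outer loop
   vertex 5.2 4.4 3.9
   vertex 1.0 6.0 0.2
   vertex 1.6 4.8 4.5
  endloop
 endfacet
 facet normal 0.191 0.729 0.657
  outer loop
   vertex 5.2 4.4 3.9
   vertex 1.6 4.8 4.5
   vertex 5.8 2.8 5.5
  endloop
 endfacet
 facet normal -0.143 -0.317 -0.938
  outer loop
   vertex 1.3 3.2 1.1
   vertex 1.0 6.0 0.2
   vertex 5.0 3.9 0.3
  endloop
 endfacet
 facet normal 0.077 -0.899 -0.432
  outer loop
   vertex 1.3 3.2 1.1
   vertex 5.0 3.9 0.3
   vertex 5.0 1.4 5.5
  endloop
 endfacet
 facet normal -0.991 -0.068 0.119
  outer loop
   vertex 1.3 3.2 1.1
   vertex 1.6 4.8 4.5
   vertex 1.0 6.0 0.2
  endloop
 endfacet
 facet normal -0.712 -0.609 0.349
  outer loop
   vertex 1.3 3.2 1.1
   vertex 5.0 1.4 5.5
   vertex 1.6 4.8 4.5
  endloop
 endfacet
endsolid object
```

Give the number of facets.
10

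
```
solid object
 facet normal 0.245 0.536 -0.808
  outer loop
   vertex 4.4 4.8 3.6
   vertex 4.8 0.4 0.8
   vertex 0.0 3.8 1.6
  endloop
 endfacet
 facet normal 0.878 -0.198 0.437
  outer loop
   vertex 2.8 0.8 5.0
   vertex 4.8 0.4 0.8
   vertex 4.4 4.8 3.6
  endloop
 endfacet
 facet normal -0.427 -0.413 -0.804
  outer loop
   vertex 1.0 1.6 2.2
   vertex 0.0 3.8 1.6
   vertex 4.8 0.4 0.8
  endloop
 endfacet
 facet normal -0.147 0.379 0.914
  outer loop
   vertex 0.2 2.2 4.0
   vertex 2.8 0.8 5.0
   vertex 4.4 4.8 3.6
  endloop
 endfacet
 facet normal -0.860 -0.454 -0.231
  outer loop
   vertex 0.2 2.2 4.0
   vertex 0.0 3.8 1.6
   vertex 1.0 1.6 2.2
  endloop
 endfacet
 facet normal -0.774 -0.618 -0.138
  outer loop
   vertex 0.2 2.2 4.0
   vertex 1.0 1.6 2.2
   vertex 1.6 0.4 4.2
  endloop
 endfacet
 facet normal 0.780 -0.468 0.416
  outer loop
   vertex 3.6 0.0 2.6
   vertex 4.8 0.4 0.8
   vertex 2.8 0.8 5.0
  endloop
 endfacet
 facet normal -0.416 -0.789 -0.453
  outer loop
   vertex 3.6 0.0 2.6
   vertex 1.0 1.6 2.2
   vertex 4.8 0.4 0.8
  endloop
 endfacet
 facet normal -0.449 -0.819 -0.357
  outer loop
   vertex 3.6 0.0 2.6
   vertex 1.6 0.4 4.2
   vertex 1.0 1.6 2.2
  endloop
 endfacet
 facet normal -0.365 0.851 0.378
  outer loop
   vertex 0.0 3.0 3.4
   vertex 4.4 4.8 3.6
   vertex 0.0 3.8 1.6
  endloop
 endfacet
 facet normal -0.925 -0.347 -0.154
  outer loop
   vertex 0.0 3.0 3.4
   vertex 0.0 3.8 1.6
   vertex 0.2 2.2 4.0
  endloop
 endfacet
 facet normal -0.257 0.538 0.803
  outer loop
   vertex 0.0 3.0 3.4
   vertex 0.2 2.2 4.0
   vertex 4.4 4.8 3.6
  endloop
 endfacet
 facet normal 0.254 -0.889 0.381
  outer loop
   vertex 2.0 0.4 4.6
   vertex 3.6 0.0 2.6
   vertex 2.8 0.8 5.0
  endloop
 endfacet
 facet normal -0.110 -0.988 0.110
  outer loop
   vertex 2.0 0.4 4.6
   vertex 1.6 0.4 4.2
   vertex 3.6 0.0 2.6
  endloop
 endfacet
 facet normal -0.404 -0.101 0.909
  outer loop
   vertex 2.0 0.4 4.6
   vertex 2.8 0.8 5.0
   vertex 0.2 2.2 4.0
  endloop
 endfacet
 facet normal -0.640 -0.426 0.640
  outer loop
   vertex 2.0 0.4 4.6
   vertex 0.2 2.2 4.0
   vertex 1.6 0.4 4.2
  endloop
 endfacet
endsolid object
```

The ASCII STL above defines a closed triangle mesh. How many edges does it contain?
24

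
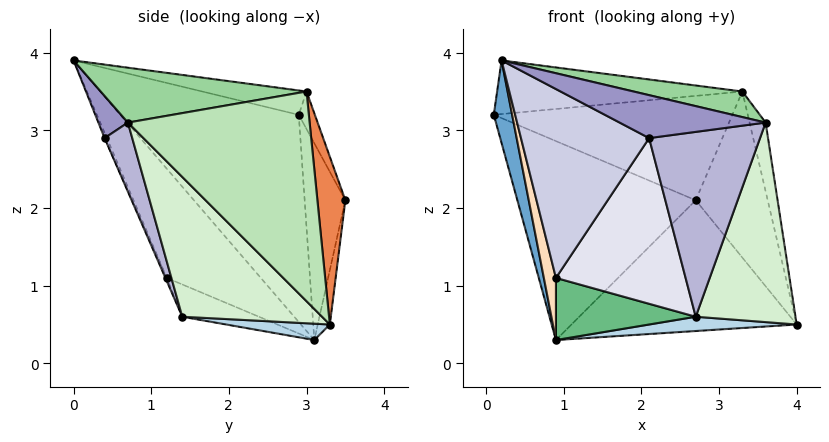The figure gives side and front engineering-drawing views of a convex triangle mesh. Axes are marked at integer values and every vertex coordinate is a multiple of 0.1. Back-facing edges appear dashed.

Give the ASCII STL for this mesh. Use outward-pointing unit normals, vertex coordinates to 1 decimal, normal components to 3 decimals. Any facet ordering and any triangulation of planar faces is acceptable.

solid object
 facet normal -0.958 -0.098 -0.271
  outer loop
   vertex 0.9 3.1 0.3
   vertex 0.2 0.0 3.9
   vertex 0.1 2.9 3.2
  endloop
 endfacet
 facet normal -0.098 0.230 0.968
  outer loop
   vertex 3.3 3.0 3.5
   vertex 0.1 2.9 3.2
   vertex 0.2 0.0 3.9
  endloop
 endfacet
 facet normal 0.071 -0.100 -0.992
  outer loop
   vertex 2.7 1.4 0.6
   vertex 0.9 3.1 0.3
   vertex 4.0 3.3 0.5
  endloop
 endfacet
 facet normal -0.063 0.931 0.359
  outer loop
   vertex 2.7 3.5 2.1
   vertex 0.1 2.9 3.2
   vertex 3.3 3.0 3.5
  endloop
 endfacet
 facet normal 0.357 0.918 0.175
  outer loop
   vertex 2.7 3.5 2.1
   vertex 3.3 3.0 3.5
   vertex 4.0 3.3 0.5
  endloop
 endfacet
 facet normal -0.223 0.975 0.006
  outer loop
   vertex 2.7 3.5 2.1
   vertex 0.9 3.1 0.3
   vertex 0.1 2.9 3.2
  endloop
 endfacet
 facet normal -0.053 0.985 -0.166
  outer loop
   vertex 2.7 3.5 2.1
   vertex 4.0 3.3 0.5
   vertex 0.9 3.1 0.3
  endloop
 endfacet
 facet normal -0.949 -0.122 -0.290
  outer loop
   vertex 0.9 1.2 1.1
   vertex 0.2 0.0 3.9
   vertex 0.9 3.1 0.3
  endloop
 endfacet
 facet normal -0.208 -0.380 -0.901
  outer loop
   vertex 0.9 1.2 1.1
   vertex 0.9 3.1 0.3
   vertex 2.7 1.4 0.6
  endloop
 endfacet
 facet normal 0.253 -0.134 0.958
  outer loop
   vertex 3.6 0.7 3.1
   vertex 3.3 3.0 3.5
   vertex 0.2 0.0 3.9
  endloop
 endfacet
 facet normal 0.968 0.086 0.234
  outer loop
   vertex 3.6 0.7 3.1
   vertex 4.0 3.3 0.5
   vertex 3.3 3.0 3.5
  endloop
 endfacet
 facet normal 0.741 -0.529 -0.415
  outer loop
   vertex 3.6 0.7 3.1
   vertex 2.7 1.4 0.6
   vertex 4.0 3.3 0.5
  endloop
 endfacet
 facet normal 0.198 -0.980 -0.016
  outer loop
   vertex 2.1 0.4 2.9
   vertex 3.6 0.7 3.1
   vertex 0.2 0.0 3.9
  endloop
 endfacet
 facet normal 0.228 -0.913 -0.338
  outer loop
   vertex 2.1 0.4 2.9
   vertex 2.7 1.4 0.6
   vertex 3.6 0.7 3.1
  endloop
 endfacet
 facet normal -0.016 -0.918 -0.397
  outer loop
   vertex 2.1 0.4 2.9
   vertex 0.2 0.0 3.9
   vertex 0.9 1.2 1.1
  endloop
 endfacet
 facet normal -0.010 -0.916 -0.401
  outer loop
   vertex 2.1 0.4 2.9
   vertex 0.9 1.2 1.1
   vertex 2.7 1.4 0.6
  endloop
 endfacet
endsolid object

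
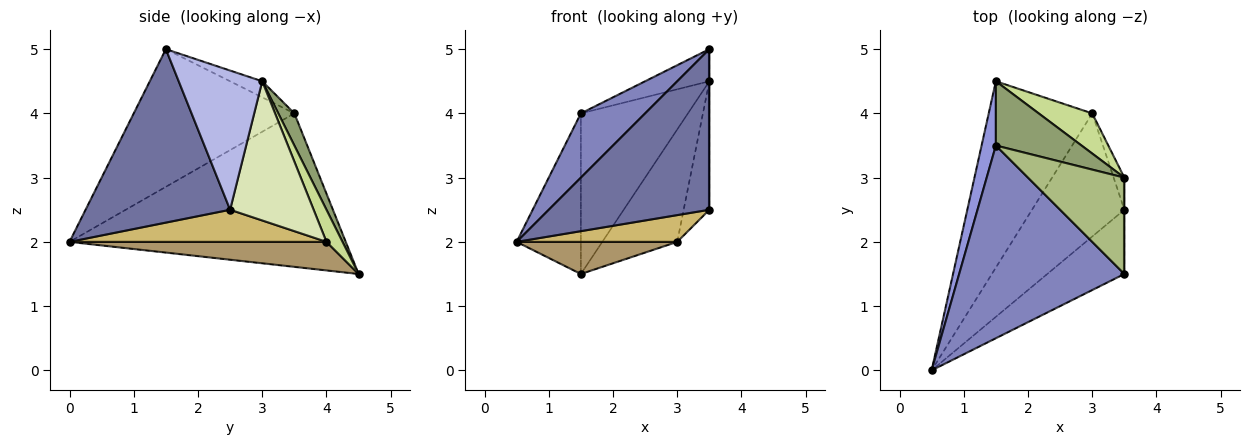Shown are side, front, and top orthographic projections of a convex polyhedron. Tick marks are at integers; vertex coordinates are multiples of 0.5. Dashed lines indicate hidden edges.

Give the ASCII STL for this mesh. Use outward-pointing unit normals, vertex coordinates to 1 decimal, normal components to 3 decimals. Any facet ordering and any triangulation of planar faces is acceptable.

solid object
 facet normal 0.641 -0.712 -0.285
  outer loop
   vertex 3.5 2.5 2.5
   vertex 3.5 1.5 5.0
   vertex 0.5 0.0 2.0
  endloop
 endfacet
 facet normal -0.620 -0.248 0.744
  outer loop
   vertex 1.5 3.5 4.0
   vertex 0.5 0.0 2.0
   vertex 3.5 1.5 5.0
  endloop
 endfacet
 facet normal -0.970 0.226 0.090
  outer loop
   vertex 1.5 3.5 4.0
   vertex 1.5 4.5 1.5
   vertex 0.5 0.0 2.0
  endloop
 endfacet
 facet normal 1.000 0.000 0.000
  outer loop
   vertex 3.5 3.0 4.5
   vertex 3.5 1.5 5.0
   vertex 3.5 2.5 2.5
  endloop
 endfacet
 facet normal 0.138 0.920 0.368
  outer loop
   vertex 3.5 3.0 4.5
   vertex 1.5 4.5 1.5
   vertex 1.5 3.5 4.0
  endloop
 endfacet
 facet normal -0.156 0.312 0.937
  outer loop
   vertex 3.5 3.0 4.5
   vertex 1.5 3.5 4.0
   vertex 3.5 1.5 5.0
  endloop
 endfacet
 facet normal 0.198 0.923 0.330
  outer loop
   vertex 3.0 4.0 2.0
   vertex 1.5 4.5 1.5
   vertex 3.5 3.0 4.5
  endloop
 endfacet
 facet normal 0.953 0.293 -0.073
  outer loop
   vertex 3.0 4.0 2.0
   vertex 3.5 3.0 4.5
   vertex 3.5 2.5 2.5
  endloop
 endfacet
 facet normal 0.262 -0.164 -0.951
  outer loop
   vertex 3.0 4.0 2.0
   vertex 0.5 0.0 2.0
   vertex 1.5 4.5 1.5
  endloop
 endfacet
 facet normal 0.322 -0.201 -0.925
  outer loop
   vertex 3.0 4.0 2.0
   vertex 3.5 2.5 2.5
   vertex 0.5 0.0 2.0
  endloop
 endfacet
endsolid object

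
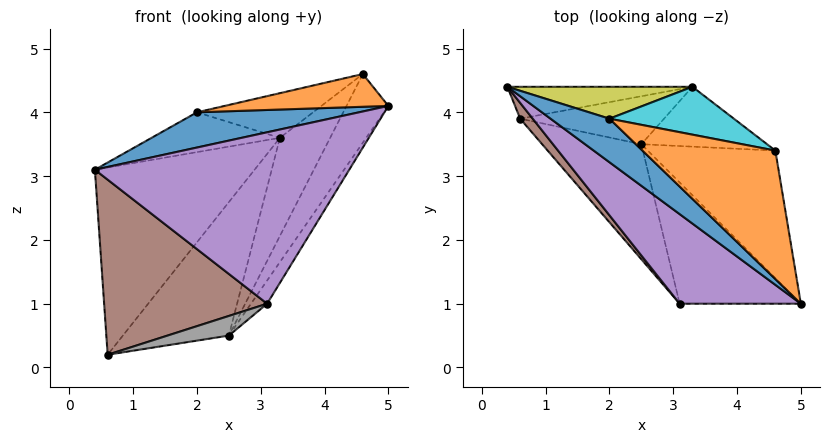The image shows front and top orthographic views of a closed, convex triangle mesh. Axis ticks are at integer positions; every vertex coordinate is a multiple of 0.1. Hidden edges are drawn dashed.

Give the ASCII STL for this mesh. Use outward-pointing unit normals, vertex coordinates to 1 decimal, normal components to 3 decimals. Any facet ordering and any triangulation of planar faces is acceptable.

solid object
 facet normal 0.029 0.985 -0.168
  outer loop
   vertex 0.6 3.9 0.2
   vertex 0.4 4.4 3.1
   vertex 3.3 4.4 3.6
  endloop
 endfacet
 facet normal 0.244 0.913 -0.328
  outer loop
   vertex 2.5 3.5 0.5
   vertex 0.6 3.9 0.2
   vertex 3.3 4.4 3.6
  endloop
 endfacet
 facet normal 0.867 0.236 -0.438
  outer loop
   vertex 4.6 3.4 4.6
   vertex 5.0 1.0 4.1
   vertex 2.5 3.5 0.5
  endloop
 endfacet
 facet normal 0.727 0.587 -0.358
  outer loop
   vertex 4.6 3.4 4.6
   vertex 2.5 3.5 0.5
   vertex 3.3 4.4 3.6
  endloop
 endfacet
 facet normal -0.603 -0.707 0.370
  outer loop
   vertex 3.1 1.0 1.0
   vertex 5.0 1.0 4.1
   vertex 0.4 4.4 3.1
  endloop
 endfacet
 facet normal -0.764 -0.643 0.058
  outer loop
   vertex 3.1 1.0 1.0
   vertex 0.4 4.4 3.1
   vertex 0.6 3.9 0.2
  endloop
 endfacet
 facet normal 0.848 0.100 -0.520
  outer loop
   vertex 3.1 1.0 1.0
   vertex 2.5 3.5 0.5
   vertex 5.0 1.0 4.1
  endloop
 endfacet
 facet normal 0.119 -0.167 -0.979
  outer loop
   vertex 3.1 1.0 1.0
   vertex 0.6 3.9 0.2
   vertex 2.5 3.5 0.5
  endloop
 endfacet
 facet normal -0.107 0.776 0.622
  outer loop
   vertex 2.0 3.9 4.0
   vertex 3.3 4.4 3.6
   vertex 0.4 4.4 3.1
  endloop
 endfacet
 facet normal -0.037 0.682 0.731
  outer loop
   vertex 2.0 3.9 4.0
   vertex 4.6 3.4 4.6
   vertex 3.3 4.4 3.6
  endloop
 endfacet
 facet normal -0.535 -0.531 0.657
  outer loop
   vertex 2.0 3.9 4.0
   vertex 0.4 4.4 3.1
   vertex 5.0 1.0 4.1
  endloop
 endfacet
 facet normal -0.262 -0.238 0.935
  outer loop
   vertex 2.0 3.9 4.0
   vertex 5.0 1.0 4.1
   vertex 4.6 3.4 4.6
  endloop
 endfacet
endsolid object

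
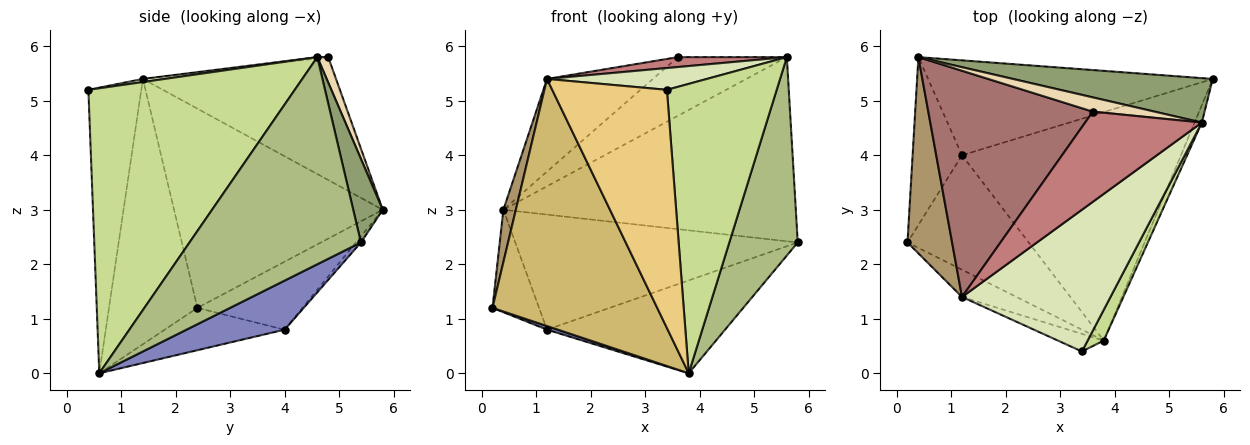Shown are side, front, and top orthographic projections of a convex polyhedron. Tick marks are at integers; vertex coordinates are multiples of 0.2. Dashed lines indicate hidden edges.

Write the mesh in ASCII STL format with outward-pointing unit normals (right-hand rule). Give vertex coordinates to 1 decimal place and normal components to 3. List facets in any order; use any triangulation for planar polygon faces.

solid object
 facet normal -0.330 -0.030 -0.944
  outer loop
   vertex 1.2 4.0 0.8
   vertex 3.8 0.6 0.0
   vertex 0.2 2.4 1.2
  endloop
 endfacet
 facet normal 0.203 0.369 -0.907
  outer loop
   vertex 1.2 4.0 0.8
   vertex 5.8 5.4 2.4
   vertex 3.8 0.6 0.0
  endloop
 endfacet
 facet normal -0.762 0.338 -0.553
  outer loop
   vertex 1.2 4.0 0.8
   vertex 0.2 2.4 1.2
   vertex 0.4 5.8 3.0
  endloop
 endfacet
 facet normal -0.014 0.771 -0.636
  outer loop
   vertex 1.2 4.0 0.8
   vertex 0.4 5.8 3.0
   vertex 5.8 5.4 2.4
  endloop
 endfacet
 facet normal 0.098 0.967 0.233
  outer loop
   vertex 5.6 4.6 5.8
   vertex 5.8 5.4 2.4
   vertex 0.4 5.8 3.0
  endloop
 endfacet
 facet normal 0.928 -0.370 -0.033
  outer loop
   vertex 5.6 4.6 5.8
   vertex 3.8 0.6 0.0
   vertex 5.8 5.4 2.4
  endloop
 endfacet
 facet normal 0.882 -0.469 0.050
  outer loop
   vertex 5.6 4.6 5.8
   vertex 3.4 0.4 5.2
   vertex 3.8 0.6 0.0
  endloop
 endfacet
 facet normal 0.021 -0.152 0.988
  outer loop
   vertex 1.2 1.4 5.4
   vertex 3.4 0.4 5.2
   vertex 5.6 4.6 5.8
  endloop
 endfacet
 facet normal -0.974 -0.058 0.218
  outer loop
   vertex 1.2 1.4 5.4
   vertex 0.4 5.8 3.0
   vertex 0.2 2.4 1.2
  endloop
 endfacet
 facet normal -0.471 -0.877 -0.097
  outer loop
   vertex 1.2 1.4 5.4
   vertex 0.2 2.4 1.2
   vertex 3.8 0.6 0.0
  endloop
 endfacet
 facet normal -0.418 -0.906 -0.067
  outer loop
   vertex 1.2 1.4 5.4
   vertex 3.8 0.6 0.0
   vertex 3.4 0.4 5.2
  endloop
 endfacet
 facet normal 0.097 0.967 0.235
  outer loop
   vertex 3.6 4.8 5.8
   vertex 5.6 4.6 5.8
   vertex 0.4 5.8 3.0
  endloop
 endfacet
 facet normal -0.569 0.312 0.761
  outer loop
   vertex 3.6 4.8 5.8
   vertex 0.4 5.8 3.0
   vertex 1.2 1.4 5.4
  endloop
 endfacet
 facet normal -0.011 -0.109 0.994
  outer loop
   vertex 3.6 4.8 5.8
   vertex 1.2 1.4 5.4
   vertex 5.6 4.6 5.8
  endloop
 endfacet
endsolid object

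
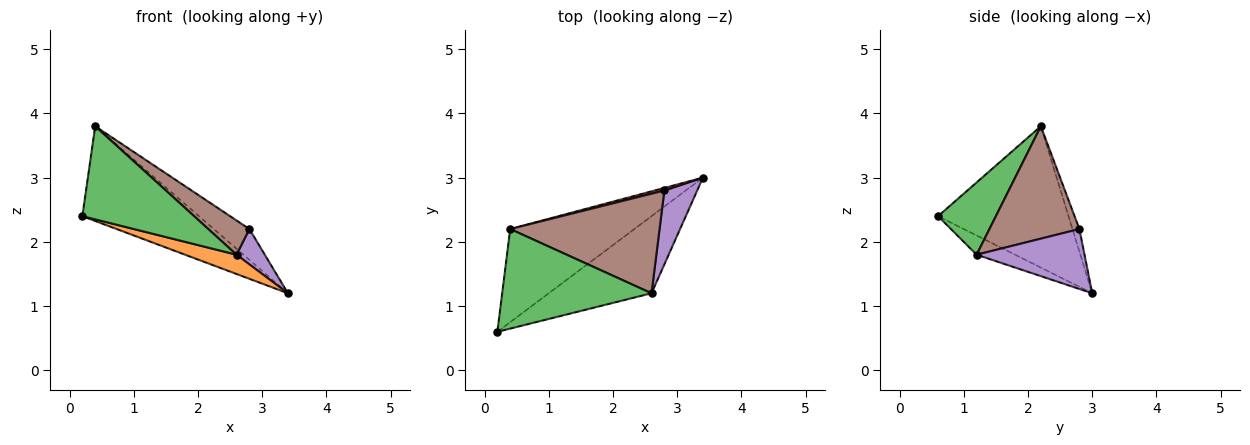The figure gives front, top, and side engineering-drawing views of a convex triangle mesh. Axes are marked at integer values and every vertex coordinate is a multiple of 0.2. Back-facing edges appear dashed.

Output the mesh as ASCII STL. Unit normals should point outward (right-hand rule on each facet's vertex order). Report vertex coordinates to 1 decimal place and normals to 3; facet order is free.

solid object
 facet normal -0.624 0.557 -0.548
  outer loop
   vertex 0.4 2.2 3.8
   vertex 3.4 3.0 1.2
   vertex 0.2 0.6 2.4
  endloop
 endfacet
 facet normal -0.179 -0.239 -0.954
  outer loop
   vertex 2.6 1.2 1.8
   vertex 0.2 0.6 2.4
   vertex 3.4 3.0 1.2
  endloop
 endfacet
 facet normal 0.333 -0.644 0.689
  outer loop
   vertex 2.6 1.2 1.8
   vertex 0.4 2.2 3.8
   vertex 0.2 0.6 2.4
  endloop
 endfacet
 facet normal -0.190 0.978 0.082
  outer loop
   vertex 2.8 2.8 2.2
   vertex 3.4 3.0 1.2
   vertex 0.4 2.2 3.8
  endloop
 endfacet
 facet normal 0.855 -0.224 0.468
  outer loop
   vertex 2.8 2.8 2.2
   vertex 2.6 1.2 1.8
   vertex 3.4 3.0 1.2
  endloop
 endfacet
 facet normal 0.580 -0.265 0.770
  outer loop
   vertex 2.8 2.8 2.2
   vertex 0.4 2.2 3.8
   vertex 2.6 1.2 1.8
  endloop
 endfacet
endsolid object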